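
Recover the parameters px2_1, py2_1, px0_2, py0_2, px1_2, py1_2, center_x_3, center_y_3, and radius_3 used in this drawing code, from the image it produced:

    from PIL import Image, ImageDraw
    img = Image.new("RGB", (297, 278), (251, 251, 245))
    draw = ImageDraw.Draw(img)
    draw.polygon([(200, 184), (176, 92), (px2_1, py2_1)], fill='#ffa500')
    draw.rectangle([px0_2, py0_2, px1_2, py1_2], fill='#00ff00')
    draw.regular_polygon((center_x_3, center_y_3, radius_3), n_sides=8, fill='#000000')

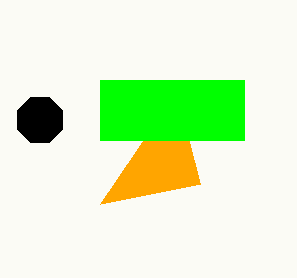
px2_1 = 100; py2_1 = 204; px0_2 = 100; py0_2 = 80; px1_2 = 244; py1_2 = 140; center_x_3 = 40; center_y_3 = 120; radius_3 = 24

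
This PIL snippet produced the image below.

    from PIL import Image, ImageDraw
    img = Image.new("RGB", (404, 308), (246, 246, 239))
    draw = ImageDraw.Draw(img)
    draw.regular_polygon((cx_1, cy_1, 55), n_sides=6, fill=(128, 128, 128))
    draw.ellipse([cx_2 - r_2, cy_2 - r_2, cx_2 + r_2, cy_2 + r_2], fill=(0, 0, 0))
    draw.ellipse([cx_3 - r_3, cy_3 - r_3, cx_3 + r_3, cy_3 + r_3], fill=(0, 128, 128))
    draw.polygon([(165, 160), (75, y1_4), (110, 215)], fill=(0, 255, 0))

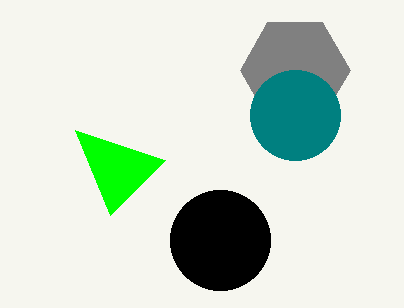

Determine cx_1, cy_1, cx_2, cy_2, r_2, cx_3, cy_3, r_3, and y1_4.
cx_1 = 295
cy_1 = 70
cx_2 = 220
cy_2 = 240
r_2 = 50
cx_3 = 295
cy_3 = 115
r_3 = 45
y1_4 = 130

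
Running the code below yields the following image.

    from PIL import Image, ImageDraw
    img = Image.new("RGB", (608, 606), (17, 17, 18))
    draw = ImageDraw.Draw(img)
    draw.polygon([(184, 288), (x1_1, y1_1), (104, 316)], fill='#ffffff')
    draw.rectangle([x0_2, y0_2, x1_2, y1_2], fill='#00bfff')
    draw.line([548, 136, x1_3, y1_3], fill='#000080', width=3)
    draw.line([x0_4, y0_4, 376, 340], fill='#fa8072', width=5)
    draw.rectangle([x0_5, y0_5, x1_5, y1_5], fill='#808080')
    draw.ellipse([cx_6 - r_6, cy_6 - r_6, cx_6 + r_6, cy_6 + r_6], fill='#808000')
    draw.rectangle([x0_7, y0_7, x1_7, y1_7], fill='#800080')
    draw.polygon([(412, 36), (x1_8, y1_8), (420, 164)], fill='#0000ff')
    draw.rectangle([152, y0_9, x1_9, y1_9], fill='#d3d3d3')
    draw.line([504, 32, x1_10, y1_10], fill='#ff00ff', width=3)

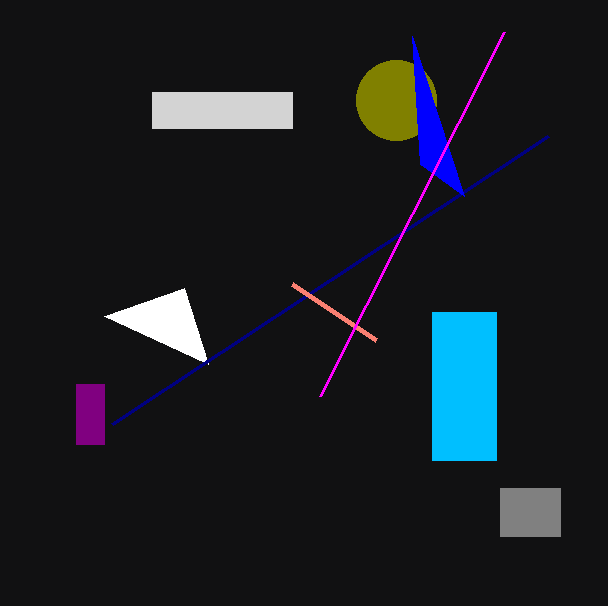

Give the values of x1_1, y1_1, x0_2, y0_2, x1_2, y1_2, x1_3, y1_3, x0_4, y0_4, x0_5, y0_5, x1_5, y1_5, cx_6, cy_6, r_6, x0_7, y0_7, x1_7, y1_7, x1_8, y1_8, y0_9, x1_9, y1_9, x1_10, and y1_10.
x1_1 = 208
y1_1 = 364
x0_2 = 432
y0_2 = 312
x1_2 = 496
y1_2 = 460
x1_3 = 112
y1_3 = 424
x0_4 = 292
y0_4 = 284
x0_5 = 500
y0_5 = 488
x1_5 = 560
y1_5 = 536
cx_6 = 396
cy_6 = 100
r_6 = 40
x0_7 = 76
y0_7 = 384
x1_7 = 104
y1_7 = 444
x1_8 = 464
y1_8 = 196
y0_9 = 92
x1_9 = 292
y1_9 = 128
x1_10 = 320
y1_10 = 396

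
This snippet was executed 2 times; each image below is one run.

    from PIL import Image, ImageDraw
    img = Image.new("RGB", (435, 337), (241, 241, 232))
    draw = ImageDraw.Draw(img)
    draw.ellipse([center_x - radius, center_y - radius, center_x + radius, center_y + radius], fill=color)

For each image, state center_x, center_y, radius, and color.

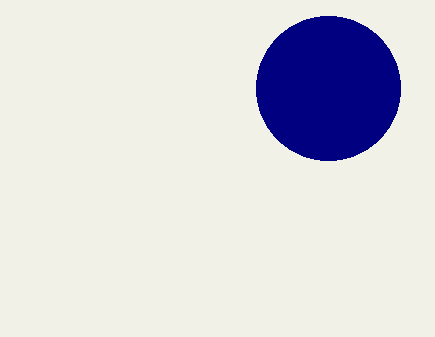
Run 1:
center_x = 328, center_y = 88, radius = 72, color = 'navy'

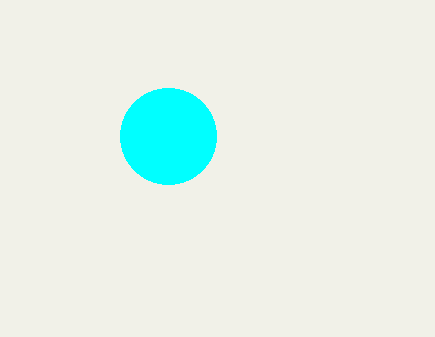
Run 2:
center_x = 168
center_y = 136
radius = 48
color = 'cyan'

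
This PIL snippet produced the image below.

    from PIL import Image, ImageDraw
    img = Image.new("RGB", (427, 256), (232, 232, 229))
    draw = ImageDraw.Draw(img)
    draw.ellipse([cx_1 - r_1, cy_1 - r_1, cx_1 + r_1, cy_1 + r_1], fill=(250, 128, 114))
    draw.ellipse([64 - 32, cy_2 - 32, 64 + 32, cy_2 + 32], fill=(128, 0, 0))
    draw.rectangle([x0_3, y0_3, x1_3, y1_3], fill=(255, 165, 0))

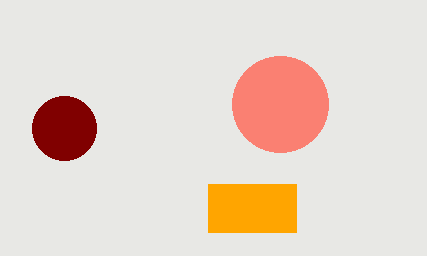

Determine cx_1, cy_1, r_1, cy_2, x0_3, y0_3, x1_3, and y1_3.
cx_1 = 280
cy_1 = 104
r_1 = 48
cy_2 = 128
x0_3 = 208
y0_3 = 184
x1_3 = 296
y1_3 = 232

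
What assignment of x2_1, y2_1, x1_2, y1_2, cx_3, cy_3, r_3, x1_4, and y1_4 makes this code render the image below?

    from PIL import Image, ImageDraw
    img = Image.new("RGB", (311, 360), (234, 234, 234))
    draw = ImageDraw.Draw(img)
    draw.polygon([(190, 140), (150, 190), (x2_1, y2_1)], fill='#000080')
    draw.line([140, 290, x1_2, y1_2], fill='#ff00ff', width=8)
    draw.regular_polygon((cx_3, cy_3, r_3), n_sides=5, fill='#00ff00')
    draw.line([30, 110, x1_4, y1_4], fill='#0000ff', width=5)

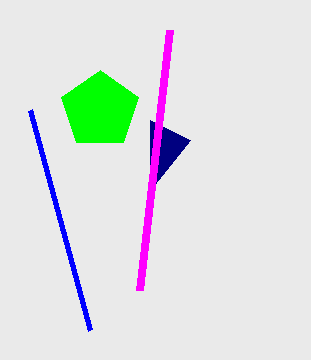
x2_1 = 150, y2_1 = 120, x1_2 = 170, y1_2 = 30, cx_3 = 100, cy_3 = 110, r_3 = 40, x1_4 = 90, y1_4 = 330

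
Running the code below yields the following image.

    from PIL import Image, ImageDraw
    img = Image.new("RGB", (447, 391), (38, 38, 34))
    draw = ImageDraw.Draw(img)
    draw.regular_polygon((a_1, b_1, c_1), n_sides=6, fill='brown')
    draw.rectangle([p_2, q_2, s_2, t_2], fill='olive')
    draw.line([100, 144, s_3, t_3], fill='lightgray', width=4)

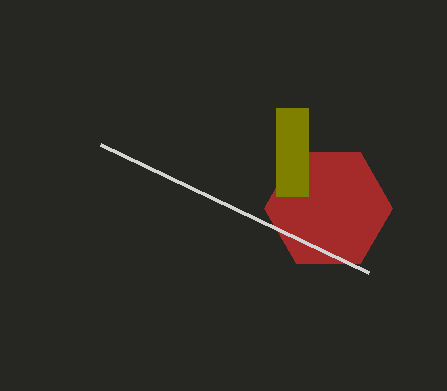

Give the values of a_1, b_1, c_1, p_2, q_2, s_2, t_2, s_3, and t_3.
a_1 = 328; b_1 = 208; c_1 = 64; p_2 = 276; q_2 = 108; s_2 = 308; t_2 = 196; s_3 = 368; t_3 = 272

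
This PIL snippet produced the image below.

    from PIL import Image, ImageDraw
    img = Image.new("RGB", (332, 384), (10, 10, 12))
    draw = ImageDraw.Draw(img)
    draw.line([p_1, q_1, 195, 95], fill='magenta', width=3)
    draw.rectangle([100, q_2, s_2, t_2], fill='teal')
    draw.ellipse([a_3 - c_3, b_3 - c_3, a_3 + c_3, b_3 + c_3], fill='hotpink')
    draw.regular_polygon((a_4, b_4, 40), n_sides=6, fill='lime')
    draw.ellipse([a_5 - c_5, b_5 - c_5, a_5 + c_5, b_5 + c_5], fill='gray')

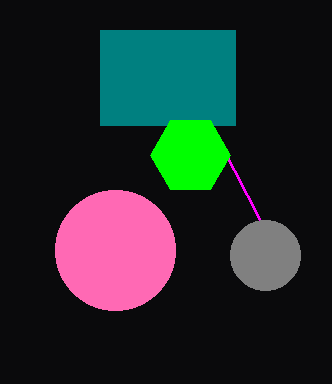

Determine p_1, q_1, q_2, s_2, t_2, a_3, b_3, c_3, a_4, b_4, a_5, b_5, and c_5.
p_1 = 260, q_1 = 220, q_2 = 30, s_2 = 235, t_2 = 125, a_3 = 115, b_3 = 250, c_3 = 60, a_4 = 190, b_4 = 155, a_5 = 265, b_5 = 255, c_5 = 35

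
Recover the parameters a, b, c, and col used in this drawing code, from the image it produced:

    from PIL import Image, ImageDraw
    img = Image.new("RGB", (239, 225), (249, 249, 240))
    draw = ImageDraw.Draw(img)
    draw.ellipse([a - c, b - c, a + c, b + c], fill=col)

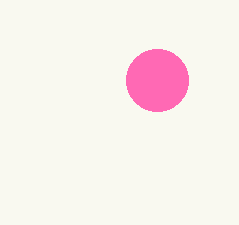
a = 157
b = 80
c = 31
col = 'hotpink'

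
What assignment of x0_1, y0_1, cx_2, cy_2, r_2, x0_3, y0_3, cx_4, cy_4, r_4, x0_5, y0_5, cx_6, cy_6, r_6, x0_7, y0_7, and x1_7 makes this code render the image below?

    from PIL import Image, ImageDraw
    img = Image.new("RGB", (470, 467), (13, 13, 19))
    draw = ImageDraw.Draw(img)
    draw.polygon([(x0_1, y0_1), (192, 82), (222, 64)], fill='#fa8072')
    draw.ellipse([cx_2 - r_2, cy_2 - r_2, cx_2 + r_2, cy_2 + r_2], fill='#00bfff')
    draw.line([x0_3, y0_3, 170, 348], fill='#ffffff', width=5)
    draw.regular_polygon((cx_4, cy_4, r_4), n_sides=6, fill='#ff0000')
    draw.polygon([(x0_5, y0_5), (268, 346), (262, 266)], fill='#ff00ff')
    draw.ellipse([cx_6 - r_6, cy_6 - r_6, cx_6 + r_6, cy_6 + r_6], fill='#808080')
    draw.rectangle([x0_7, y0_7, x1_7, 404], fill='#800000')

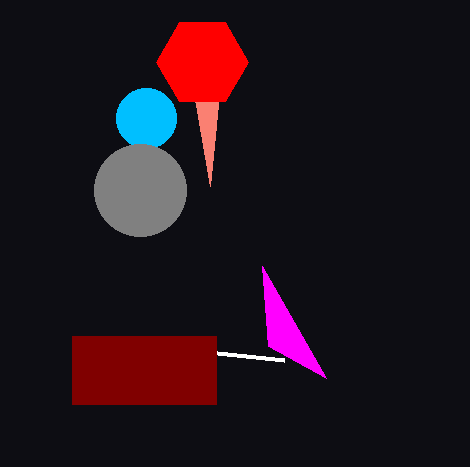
x0_1 = 210; y0_1 = 186; cx_2 = 146; cy_2 = 118; r_2 = 30; x0_3 = 284; y0_3 = 360; cx_4 = 202; cy_4 = 62; r_4 = 46; x0_5 = 326; y0_5 = 378; cx_6 = 140; cy_6 = 190; r_6 = 46; x0_7 = 72; y0_7 = 336; x1_7 = 216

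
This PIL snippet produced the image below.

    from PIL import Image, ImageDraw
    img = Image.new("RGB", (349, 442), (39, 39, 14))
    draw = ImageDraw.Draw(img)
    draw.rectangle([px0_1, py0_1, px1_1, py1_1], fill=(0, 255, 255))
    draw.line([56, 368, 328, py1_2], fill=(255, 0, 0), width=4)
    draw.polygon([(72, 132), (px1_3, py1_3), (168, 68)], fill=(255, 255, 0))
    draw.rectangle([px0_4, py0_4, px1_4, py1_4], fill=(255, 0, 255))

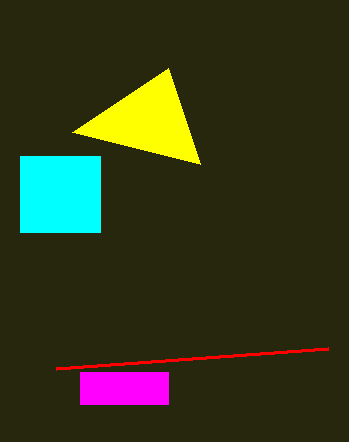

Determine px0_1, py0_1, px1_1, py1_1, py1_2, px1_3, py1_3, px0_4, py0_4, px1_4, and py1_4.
px0_1 = 20; py0_1 = 156; px1_1 = 100; py1_1 = 232; py1_2 = 348; px1_3 = 200; py1_3 = 164; px0_4 = 80; py0_4 = 372; px1_4 = 168; py1_4 = 404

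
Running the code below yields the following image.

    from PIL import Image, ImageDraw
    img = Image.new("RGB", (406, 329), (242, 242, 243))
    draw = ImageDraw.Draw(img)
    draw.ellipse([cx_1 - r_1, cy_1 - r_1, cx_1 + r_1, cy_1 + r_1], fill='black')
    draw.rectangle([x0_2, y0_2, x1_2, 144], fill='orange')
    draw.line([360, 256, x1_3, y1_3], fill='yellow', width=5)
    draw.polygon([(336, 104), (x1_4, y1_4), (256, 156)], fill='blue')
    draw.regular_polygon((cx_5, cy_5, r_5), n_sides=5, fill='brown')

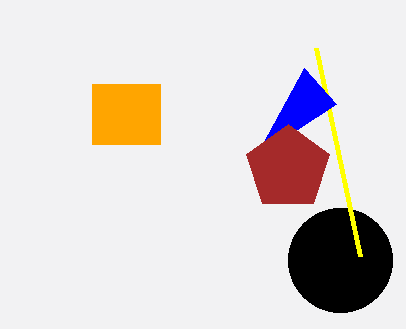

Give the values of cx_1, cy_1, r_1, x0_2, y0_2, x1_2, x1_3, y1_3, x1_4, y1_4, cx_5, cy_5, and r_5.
cx_1 = 340
cy_1 = 260
r_1 = 52
x0_2 = 92
y0_2 = 84
x1_2 = 160
x1_3 = 316
y1_3 = 48
x1_4 = 304
y1_4 = 68
cx_5 = 288
cy_5 = 168
r_5 = 44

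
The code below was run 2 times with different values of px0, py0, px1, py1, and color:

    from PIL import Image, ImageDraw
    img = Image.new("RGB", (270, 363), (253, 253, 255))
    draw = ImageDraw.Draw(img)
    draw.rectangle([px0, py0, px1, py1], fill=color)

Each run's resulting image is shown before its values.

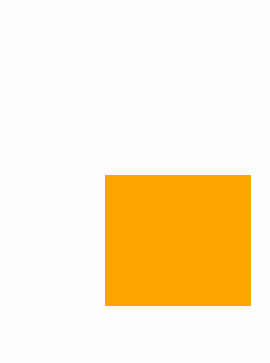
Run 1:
px0 = 105
py0 = 175
px1 = 250
py1 = 305
color = 'orange'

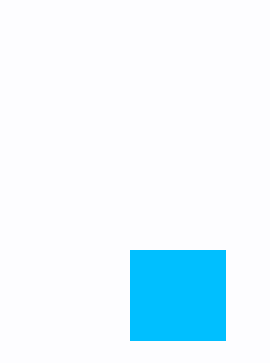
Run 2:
px0 = 130
py0 = 250
px1 = 225
py1 = 340
color = 'deepskyblue'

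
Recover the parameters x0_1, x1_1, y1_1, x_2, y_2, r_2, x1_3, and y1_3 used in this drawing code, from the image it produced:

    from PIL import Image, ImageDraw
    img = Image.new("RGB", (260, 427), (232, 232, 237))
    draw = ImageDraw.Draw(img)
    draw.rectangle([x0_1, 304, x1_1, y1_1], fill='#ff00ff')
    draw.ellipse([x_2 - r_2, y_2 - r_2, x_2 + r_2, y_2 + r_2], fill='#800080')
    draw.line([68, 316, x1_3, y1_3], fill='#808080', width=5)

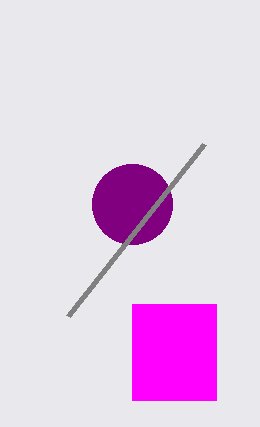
x0_1 = 132; x1_1 = 216; y1_1 = 400; x_2 = 132; y_2 = 204; r_2 = 40; x1_3 = 204; y1_3 = 144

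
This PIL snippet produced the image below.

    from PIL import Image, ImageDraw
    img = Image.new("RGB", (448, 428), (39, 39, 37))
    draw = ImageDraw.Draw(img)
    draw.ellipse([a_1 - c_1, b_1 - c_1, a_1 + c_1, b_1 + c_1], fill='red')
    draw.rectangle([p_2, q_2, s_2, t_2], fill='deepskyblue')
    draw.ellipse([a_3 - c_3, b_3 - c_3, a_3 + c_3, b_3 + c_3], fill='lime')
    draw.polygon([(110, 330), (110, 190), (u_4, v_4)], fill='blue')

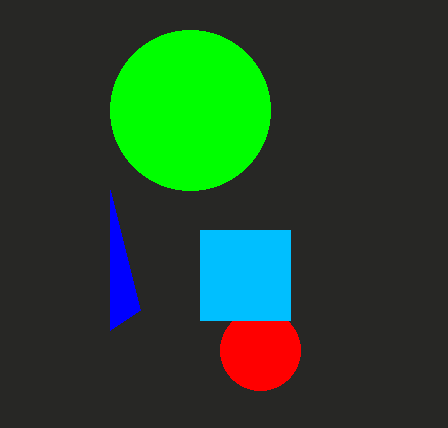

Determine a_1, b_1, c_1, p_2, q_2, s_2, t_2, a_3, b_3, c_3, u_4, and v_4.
a_1 = 260, b_1 = 350, c_1 = 40, p_2 = 200, q_2 = 230, s_2 = 290, t_2 = 320, a_3 = 190, b_3 = 110, c_3 = 80, u_4 = 140, v_4 = 310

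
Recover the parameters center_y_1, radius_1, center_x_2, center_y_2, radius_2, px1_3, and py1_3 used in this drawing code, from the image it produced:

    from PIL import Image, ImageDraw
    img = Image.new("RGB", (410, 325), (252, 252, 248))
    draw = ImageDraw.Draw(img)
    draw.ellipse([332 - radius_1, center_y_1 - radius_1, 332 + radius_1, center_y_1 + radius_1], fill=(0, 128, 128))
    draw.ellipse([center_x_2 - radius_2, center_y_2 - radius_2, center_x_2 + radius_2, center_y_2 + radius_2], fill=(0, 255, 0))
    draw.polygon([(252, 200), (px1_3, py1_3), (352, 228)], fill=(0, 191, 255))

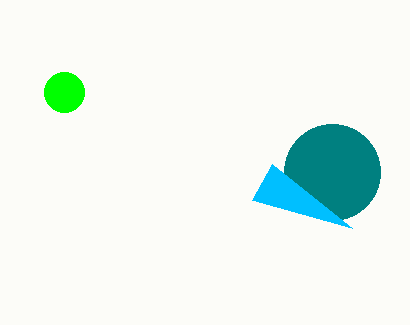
center_y_1 = 172; radius_1 = 48; center_x_2 = 64; center_y_2 = 92; radius_2 = 20; px1_3 = 272; py1_3 = 164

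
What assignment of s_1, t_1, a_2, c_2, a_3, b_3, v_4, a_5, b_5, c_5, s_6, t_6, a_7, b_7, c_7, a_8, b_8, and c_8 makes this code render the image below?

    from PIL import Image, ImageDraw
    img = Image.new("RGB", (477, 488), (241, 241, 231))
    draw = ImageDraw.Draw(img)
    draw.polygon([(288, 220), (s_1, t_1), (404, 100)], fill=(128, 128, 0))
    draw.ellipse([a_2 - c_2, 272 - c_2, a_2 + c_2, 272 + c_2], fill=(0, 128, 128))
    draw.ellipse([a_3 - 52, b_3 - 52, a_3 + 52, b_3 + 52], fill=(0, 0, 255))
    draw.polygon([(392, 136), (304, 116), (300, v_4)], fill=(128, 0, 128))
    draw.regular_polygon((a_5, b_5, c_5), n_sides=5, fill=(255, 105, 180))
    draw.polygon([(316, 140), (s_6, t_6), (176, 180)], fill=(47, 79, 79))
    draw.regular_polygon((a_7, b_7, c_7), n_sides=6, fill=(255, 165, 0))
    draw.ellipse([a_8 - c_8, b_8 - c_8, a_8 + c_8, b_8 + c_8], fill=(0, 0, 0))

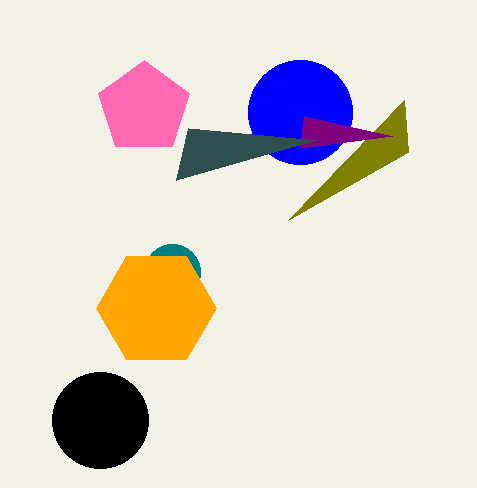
s_1 = 408; t_1 = 152; a_2 = 172; c_2 = 28; a_3 = 300; b_3 = 112; v_4 = 148; a_5 = 144; b_5 = 108; c_5 = 48; s_6 = 188; t_6 = 128; a_7 = 156; b_7 = 308; c_7 = 60; a_8 = 100; b_8 = 420; c_8 = 48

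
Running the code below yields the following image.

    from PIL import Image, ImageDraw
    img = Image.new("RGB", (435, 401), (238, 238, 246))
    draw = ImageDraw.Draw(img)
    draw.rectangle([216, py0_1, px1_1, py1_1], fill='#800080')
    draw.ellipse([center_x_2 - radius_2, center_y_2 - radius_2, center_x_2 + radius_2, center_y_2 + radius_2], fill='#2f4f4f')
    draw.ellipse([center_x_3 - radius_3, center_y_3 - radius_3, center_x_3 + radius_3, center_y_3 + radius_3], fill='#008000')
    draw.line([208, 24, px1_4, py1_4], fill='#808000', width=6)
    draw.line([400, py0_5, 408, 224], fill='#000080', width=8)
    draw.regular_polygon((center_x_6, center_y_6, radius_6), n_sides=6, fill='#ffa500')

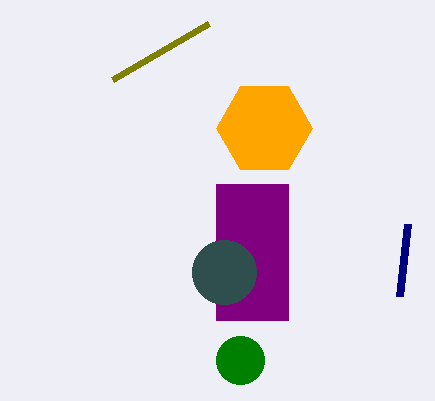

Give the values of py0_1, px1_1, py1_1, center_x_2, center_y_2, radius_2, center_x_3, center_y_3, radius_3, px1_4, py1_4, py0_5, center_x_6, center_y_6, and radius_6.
py0_1 = 184, px1_1 = 288, py1_1 = 320, center_x_2 = 224, center_y_2 = 272, radius_2 = 32, center_x_3 = 240, center_y_3 = 360, radius_3 = 24, px1_4 = 112, py1_4 = 80, py0_5 = 296, center_x_6 = 264, center_y_6 = 128, radius_6 = 48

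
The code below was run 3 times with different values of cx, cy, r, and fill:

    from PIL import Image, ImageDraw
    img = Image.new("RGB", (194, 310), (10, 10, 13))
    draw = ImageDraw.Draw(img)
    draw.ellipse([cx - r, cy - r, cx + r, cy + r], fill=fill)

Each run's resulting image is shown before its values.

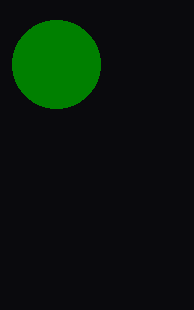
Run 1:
cx = 56
cy = 64
r = 44
fill = 'green'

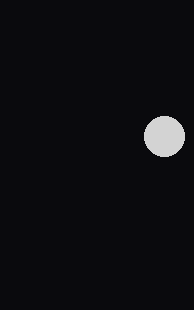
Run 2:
cx = 164, cy = 136, r = 20, fill = 'lightgray'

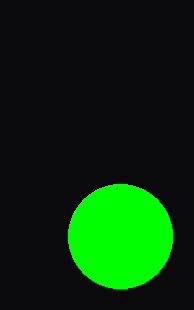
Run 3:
cx = 120; cy = 236; r = 52; fill = 'lime'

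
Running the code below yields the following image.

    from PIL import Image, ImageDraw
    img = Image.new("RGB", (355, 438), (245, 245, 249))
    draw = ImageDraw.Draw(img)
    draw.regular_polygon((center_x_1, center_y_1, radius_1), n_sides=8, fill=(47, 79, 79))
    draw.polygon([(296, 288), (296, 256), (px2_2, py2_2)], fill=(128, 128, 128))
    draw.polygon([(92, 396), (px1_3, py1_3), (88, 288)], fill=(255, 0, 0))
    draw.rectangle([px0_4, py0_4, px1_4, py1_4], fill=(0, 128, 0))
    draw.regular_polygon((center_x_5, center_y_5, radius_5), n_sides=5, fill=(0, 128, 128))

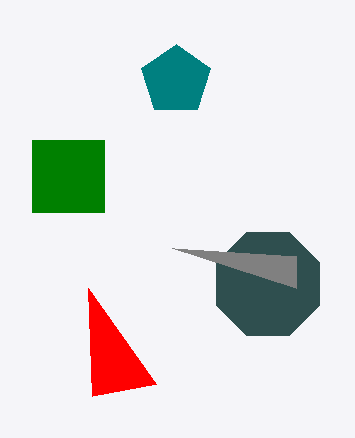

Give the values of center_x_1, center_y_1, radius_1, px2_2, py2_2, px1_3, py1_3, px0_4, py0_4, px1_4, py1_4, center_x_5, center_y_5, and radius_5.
center_x_1 = 268, center_y_1 = 284, radius_1 = 56, px2_2 = 172, py2_2 = 248, px1_3 = 156, py1_3 = 384, px0_4 = 32, py0_4 = 140, px1_4 = 104, py1_4 = 212, center_x_5 = 176, center_y_5 = 80, radius_5 = 36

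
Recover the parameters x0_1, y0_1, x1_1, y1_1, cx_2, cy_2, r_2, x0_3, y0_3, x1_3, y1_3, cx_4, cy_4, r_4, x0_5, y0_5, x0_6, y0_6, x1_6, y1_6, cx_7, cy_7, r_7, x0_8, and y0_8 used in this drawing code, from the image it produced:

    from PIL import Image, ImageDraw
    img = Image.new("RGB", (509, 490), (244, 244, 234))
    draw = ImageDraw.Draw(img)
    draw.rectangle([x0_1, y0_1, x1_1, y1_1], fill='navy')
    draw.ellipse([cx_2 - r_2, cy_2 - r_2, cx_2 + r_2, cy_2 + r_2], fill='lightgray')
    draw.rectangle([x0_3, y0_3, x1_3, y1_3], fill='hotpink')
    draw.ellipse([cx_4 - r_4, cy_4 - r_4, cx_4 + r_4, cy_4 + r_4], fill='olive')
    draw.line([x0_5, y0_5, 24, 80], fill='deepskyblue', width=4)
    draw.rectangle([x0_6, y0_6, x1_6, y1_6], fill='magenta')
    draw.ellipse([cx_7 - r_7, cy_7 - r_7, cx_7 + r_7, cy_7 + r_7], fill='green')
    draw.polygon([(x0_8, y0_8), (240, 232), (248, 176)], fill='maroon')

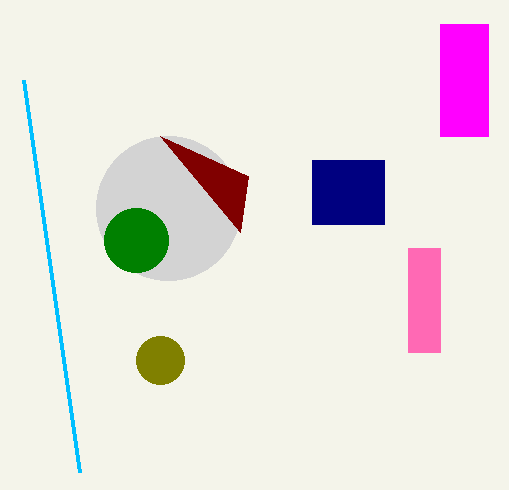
x0_1 = 312
y0_1 = 160
x1_1 = 384
y1_1 = 224
cx_2 = 168
cy_2 = 208
r_2 = 72
x0_3 = 408
y0_3 = 248
x1_3 = 440
y1_3 = 352
cx_4 = 160
cy_4 = 360
r_4 = 24
x0_5 = 80
y0_5 = 472
x0_6 = 440
y0_6 = 24
x1_6 = 488
y1_6 = 136
cx_7 = 136
cy_7 = 240
r_7 = 32
x0_8 = 160
y0_8 = 136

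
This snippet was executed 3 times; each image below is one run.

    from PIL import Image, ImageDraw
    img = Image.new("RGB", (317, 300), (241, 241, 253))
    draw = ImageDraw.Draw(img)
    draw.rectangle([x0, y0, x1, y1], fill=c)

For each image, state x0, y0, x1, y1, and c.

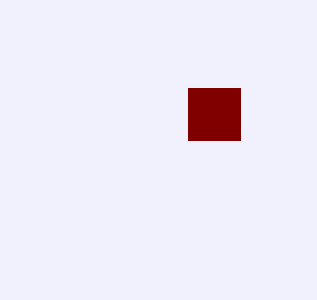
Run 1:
x0 = 188, y0 = 88, x1 = 240, y1 = 140, c = 'maroon'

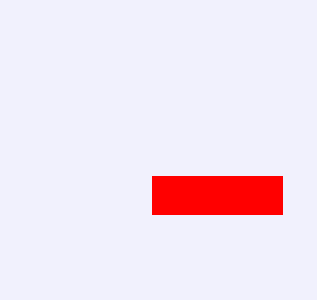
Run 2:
x0 = 152
y0 = 176
x1 = 282
y1 = 214
c = 'red'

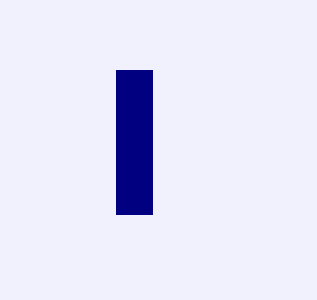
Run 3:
x0 = 116; y0 = 70; x1 = 152; y1 = 214; c = 'navy'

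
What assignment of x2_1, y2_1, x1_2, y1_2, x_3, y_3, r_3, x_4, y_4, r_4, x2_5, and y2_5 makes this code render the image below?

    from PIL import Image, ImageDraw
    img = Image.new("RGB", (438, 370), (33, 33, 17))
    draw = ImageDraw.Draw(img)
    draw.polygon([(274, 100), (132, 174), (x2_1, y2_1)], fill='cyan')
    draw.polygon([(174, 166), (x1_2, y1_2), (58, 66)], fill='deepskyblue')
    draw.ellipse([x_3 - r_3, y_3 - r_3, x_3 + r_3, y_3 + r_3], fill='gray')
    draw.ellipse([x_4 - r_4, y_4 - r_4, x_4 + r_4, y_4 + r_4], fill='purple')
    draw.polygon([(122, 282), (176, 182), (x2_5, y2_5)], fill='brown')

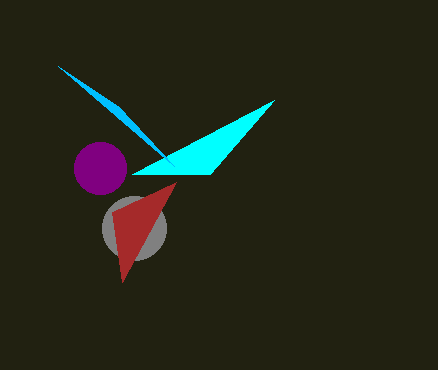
x2_1 = 210, y2_1 = 174, x1_2 = 118, y1_2 = 106, x_3 = 134, y_3 = 228, r_3 = 32, x_4 = 100, y_4 = 168, r_4 = 26, x2_5 = 112, y2_5 = 212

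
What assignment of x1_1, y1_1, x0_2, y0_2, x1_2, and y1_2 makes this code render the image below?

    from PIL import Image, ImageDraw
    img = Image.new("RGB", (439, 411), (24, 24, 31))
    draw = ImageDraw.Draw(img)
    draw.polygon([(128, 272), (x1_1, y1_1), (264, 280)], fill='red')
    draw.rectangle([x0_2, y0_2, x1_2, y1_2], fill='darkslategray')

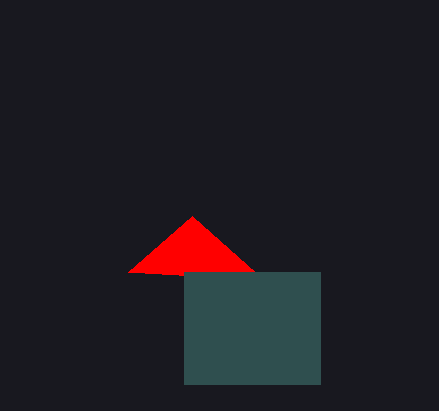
x1_1 = 192; y1_1 = 216; x0_2 = 184; y0_2 = 272; x1_2 = 320; y1_2 = 384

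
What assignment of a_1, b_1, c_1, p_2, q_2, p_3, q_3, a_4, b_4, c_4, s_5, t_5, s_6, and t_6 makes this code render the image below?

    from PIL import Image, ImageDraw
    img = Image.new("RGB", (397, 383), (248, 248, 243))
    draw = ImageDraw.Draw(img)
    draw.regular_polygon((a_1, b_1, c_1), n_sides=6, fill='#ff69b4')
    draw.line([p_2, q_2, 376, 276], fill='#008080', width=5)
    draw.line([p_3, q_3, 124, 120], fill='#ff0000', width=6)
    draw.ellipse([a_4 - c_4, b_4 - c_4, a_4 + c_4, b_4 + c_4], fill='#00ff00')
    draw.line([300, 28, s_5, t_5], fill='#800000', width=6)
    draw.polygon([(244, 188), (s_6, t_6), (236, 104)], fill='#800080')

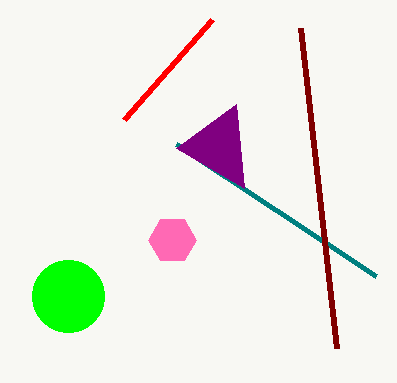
a_1 = 172
b_1 = 240
c_1 = 24
p_2 = 176
q_2 = 144
p_3 = 212
q_3 = 20
a_4 = 68
b_4 = 296
c_4 = 36
s_5 = 336
t_5 = 348
s_6 = 176
t_6 = 148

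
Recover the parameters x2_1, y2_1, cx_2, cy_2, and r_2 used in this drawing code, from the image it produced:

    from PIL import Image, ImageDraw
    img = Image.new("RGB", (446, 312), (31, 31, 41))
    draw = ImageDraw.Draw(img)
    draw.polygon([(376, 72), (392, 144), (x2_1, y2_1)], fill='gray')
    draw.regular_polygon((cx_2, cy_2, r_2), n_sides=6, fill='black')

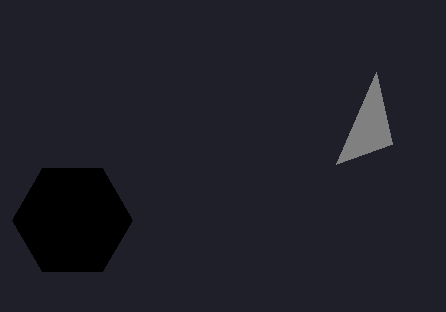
x2_1 = 336; y2_1 = 164; cx_2 = 72; cy_2 = 220; r_2 = 60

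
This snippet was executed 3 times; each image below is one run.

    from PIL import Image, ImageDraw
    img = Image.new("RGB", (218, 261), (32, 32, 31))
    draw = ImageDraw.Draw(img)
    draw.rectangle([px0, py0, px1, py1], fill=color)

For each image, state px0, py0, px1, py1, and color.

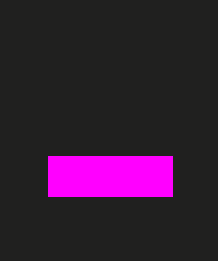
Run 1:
px0 = 48
py0 = 156
px1 = 172
py1 = 196
color = 'magenta'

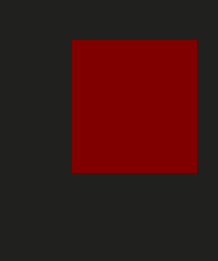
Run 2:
px0 = 72
py0 = 40
px1 = 196
py1 = 172
color = 'maroon'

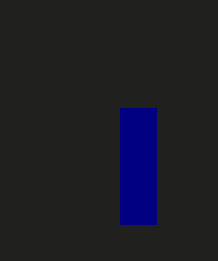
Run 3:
px0 = 120
py0 = 108
px1 = 156
py1 = 224
color = 'navy'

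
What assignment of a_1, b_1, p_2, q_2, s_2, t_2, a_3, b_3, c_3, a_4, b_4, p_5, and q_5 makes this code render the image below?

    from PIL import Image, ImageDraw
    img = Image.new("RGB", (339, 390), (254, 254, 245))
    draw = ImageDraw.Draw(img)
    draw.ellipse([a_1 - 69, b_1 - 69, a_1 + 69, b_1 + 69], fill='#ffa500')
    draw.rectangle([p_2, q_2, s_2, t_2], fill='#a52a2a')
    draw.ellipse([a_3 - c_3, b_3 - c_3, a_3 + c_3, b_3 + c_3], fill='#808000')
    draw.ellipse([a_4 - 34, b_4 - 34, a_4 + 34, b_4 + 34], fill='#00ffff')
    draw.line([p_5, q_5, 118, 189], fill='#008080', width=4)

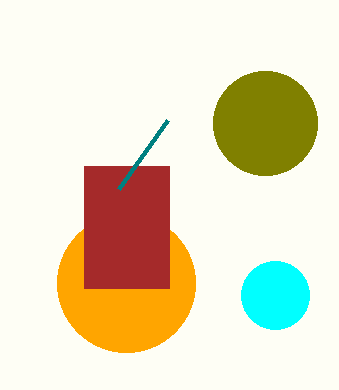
a_1 = 126
b_1 = 283
p_2 = 84
q_2 = 166
s_2 = 169
t_2 = 288
a_3 = 265
b_3 = 123
c_3 = 52
a_4 = 275
b_4 = 295
p_5 = 167
q_5 = 120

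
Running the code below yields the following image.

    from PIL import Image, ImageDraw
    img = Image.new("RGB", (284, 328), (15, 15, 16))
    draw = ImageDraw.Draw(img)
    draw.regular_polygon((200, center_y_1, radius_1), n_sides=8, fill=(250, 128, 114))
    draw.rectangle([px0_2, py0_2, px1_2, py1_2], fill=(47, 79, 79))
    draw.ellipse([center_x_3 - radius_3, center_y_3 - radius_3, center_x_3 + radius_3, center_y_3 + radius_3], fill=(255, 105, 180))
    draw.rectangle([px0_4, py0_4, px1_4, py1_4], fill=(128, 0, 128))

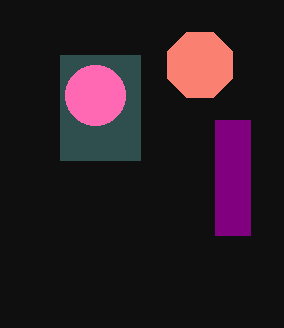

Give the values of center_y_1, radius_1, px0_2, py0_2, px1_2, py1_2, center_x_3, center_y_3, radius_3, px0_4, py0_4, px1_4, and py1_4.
center_y_1 = 65; radius_1 = 35; px0_2 = 60; py0_2 = 55; px1_2 = 140; py1_2 = 160; center_x_3 = 95; center_y_3 = 95; radius_3 = 30; px0_4 = 215; py0_4 = 120; px1_4 = 250; py1_4 = 235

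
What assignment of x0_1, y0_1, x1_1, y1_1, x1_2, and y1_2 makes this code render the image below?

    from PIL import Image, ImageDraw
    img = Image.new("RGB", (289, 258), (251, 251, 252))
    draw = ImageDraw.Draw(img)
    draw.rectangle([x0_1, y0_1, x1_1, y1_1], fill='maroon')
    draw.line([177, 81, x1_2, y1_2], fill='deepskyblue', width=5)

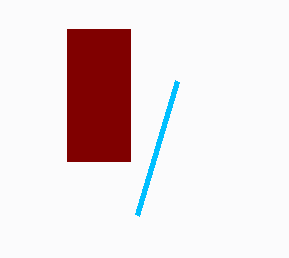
x0_1 = 67, y0_1 = 29, x1_1 = 130, y1_1 = 161, x1_2 = 137, y1_2 = 215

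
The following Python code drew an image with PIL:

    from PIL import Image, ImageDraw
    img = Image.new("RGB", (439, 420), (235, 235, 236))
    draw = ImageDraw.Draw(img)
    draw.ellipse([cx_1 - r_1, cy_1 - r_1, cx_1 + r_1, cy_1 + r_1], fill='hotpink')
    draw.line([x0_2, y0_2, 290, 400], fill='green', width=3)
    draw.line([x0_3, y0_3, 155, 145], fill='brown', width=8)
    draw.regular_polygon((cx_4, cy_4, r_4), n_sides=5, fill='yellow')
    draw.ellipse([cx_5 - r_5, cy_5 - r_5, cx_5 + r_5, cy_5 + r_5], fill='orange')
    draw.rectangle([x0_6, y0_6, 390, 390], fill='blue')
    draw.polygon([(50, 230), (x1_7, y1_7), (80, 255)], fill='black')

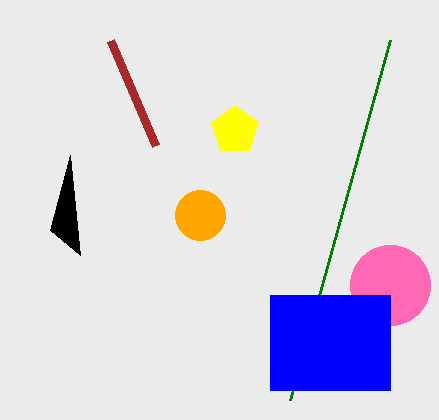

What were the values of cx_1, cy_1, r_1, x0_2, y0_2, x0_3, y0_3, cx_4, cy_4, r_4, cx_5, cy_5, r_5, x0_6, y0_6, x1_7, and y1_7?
cx_1 = 390; cy_1 = 285; r_1 = 40; x0_2 = 390; y0_2 = 40; x0_3 = 110; y0_3 = 40; cx_4 = 235; cy_4 = 130; r_4 = 25; cx_5 = 200; cy_5 = 215; r_5 = 25; x0_6 = 270; y0_6 = 295; x1_7 = 70; y1_7 = 155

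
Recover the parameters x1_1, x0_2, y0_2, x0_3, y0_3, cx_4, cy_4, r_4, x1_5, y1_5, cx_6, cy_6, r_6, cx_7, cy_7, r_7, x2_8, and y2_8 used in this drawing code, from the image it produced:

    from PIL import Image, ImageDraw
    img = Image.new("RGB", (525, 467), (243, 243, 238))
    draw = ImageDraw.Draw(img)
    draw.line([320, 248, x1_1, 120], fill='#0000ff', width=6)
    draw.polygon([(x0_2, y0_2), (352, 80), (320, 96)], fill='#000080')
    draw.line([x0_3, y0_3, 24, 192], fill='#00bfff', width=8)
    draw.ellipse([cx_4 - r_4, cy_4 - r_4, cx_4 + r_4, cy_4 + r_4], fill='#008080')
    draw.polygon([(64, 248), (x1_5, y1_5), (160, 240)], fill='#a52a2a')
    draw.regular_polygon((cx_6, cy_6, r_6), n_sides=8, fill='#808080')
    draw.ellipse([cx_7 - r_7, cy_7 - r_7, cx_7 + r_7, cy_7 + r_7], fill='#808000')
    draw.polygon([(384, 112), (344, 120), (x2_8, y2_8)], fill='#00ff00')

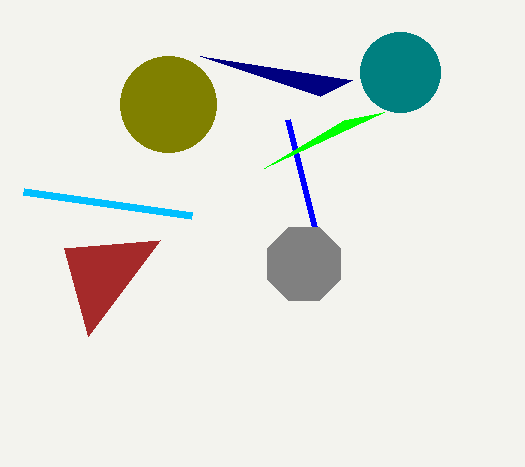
x1_1 = 288
x0_2 = 200
y0_2 = 56
x0_3 = 192
y0_3 = 216
cx_4 = 400
cy_4 = 72
r_4 = 40
x1_5 = 88
y1_5 = 336
cx_6 = 304
cy_6 = 264
r_6 = 40
cx_7 = 168
cy_7 = 104
r_7 = 48
x2_8 = 264
y2_8 = 168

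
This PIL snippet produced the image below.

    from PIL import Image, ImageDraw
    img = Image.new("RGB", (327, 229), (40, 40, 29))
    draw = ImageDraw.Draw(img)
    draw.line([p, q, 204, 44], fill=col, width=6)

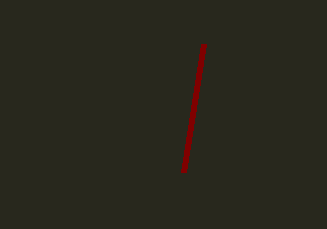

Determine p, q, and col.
p = 184; q = 172; col = 'maroon'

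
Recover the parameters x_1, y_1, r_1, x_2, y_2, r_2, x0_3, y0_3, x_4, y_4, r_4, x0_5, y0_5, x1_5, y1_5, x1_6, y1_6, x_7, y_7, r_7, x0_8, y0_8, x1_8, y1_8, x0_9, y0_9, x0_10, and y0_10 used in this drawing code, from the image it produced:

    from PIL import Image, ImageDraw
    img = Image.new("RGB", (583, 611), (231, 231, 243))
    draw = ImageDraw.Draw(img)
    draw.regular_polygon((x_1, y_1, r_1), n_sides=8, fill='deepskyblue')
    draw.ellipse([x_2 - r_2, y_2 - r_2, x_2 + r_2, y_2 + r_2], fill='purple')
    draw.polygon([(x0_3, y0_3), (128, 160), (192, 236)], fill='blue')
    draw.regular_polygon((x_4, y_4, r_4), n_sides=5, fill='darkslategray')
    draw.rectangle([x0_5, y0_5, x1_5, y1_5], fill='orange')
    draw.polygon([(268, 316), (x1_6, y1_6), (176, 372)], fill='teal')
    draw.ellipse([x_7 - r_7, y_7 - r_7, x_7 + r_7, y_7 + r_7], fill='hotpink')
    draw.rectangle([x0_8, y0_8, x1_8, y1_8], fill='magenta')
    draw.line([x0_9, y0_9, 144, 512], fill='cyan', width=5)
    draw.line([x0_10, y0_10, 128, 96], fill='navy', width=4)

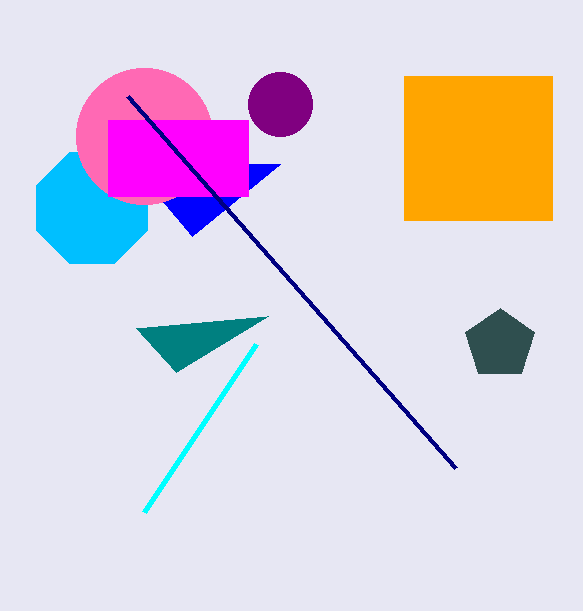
x_1 = 92; y_1 = 208; r_1 = 60; x_2 = 280; y_2 = 104; r_2 = 32; x0_3 = 280; y0_3 = 164; x_4 = 500; y_4 = 344; r_4 = 36; x0_5 = 404; y0_5 = 76; x1_5 = 552; y1_5 = 220; x1_6 = 136; y1_6 = 328; x_7 = 144; y_7 = 136; r_7 = 68; x0_8 = 108; y0_8 = 120; x1_8 = 248; y1_8 = 196; x0_9 = 256; y0_9 = 344; x0_10 = 456; y0_10 = 468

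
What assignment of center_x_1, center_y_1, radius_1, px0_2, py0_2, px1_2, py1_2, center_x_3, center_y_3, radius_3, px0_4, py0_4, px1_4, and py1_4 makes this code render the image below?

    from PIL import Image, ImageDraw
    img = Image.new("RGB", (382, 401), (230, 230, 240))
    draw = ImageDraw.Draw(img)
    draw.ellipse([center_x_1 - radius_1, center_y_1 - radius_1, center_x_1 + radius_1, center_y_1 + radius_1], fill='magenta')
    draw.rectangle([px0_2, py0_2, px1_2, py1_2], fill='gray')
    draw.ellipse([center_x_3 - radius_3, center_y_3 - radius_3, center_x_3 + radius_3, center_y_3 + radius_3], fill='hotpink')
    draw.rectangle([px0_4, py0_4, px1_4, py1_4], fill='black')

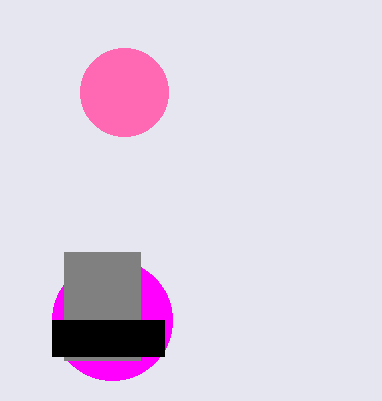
center_x_1 = 112
center_y_1 = 320
radius_1 = 60
px0_2 = 64
py0_2 = 252
px1_2 = 140
py1_2 = 360
center_x_3 = 124
center_y_3 = 92
radius_3 = 44
px0_4 = 52
py0_4 = 320
px1_4 = 164
py1_4 = 356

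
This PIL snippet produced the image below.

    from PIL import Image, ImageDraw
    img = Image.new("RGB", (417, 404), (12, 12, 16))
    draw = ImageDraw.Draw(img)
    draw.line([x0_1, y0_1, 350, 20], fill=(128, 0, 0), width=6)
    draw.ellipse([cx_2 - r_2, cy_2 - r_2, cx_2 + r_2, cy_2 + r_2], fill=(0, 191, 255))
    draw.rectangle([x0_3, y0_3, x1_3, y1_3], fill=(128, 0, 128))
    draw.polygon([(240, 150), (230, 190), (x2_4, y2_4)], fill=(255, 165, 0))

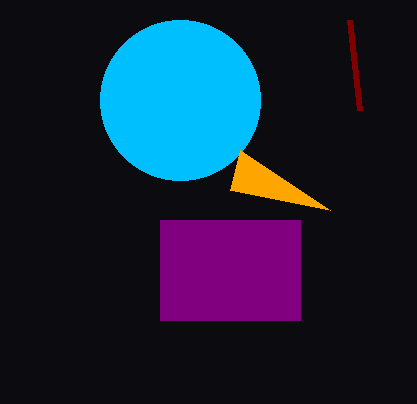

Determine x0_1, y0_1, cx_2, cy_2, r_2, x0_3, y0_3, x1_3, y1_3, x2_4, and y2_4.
x0_1 = 360, y0_1 = 110, cx_2 = 180, cy_2 = 100, r_2 = 80, x0_3 = 160, y0_3 = 220, x1_3 = 300, y1_3 = 320, x2_4 = 330, y2_4 = 210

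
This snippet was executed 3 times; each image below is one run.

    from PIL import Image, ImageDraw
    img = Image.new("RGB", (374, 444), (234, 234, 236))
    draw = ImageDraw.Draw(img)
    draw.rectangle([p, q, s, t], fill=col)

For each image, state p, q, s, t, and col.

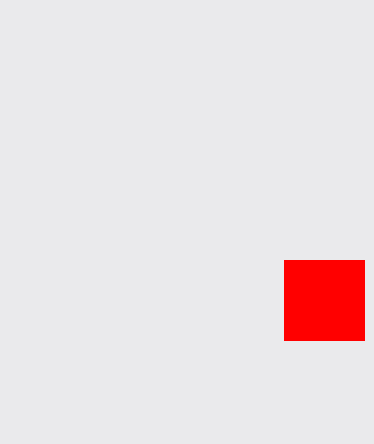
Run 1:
p = 284, q = 260, s = 364, t = 340, col = 'red'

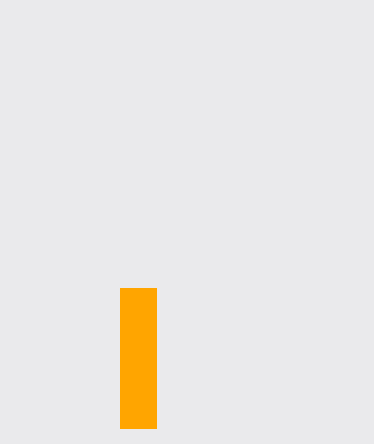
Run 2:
p = 120; q = 288; s = 156; t = 428; col = 'orange'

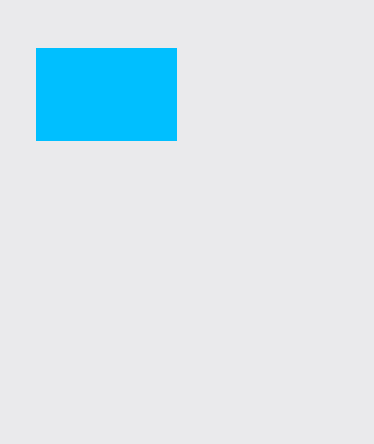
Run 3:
p = 36; q = 48; s = 176; t = 140; col = 'deepskyblue'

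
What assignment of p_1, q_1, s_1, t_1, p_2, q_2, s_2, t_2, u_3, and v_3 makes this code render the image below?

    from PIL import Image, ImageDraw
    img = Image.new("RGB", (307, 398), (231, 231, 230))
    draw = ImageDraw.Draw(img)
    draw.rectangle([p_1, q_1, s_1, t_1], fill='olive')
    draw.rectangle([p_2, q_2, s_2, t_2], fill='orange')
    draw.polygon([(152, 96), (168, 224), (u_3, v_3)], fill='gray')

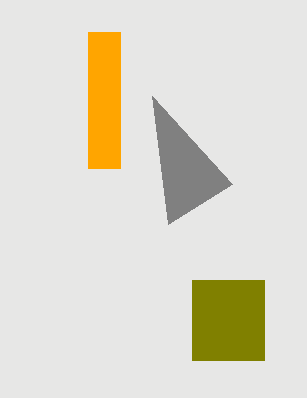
p_1 = 192; q_1 = 280; s_1 = 264; t_1 = 360; p_2 = 88; q_2 = 32; s_2 = 120; t_2 = 168; u_3 = 232; v_3 = 184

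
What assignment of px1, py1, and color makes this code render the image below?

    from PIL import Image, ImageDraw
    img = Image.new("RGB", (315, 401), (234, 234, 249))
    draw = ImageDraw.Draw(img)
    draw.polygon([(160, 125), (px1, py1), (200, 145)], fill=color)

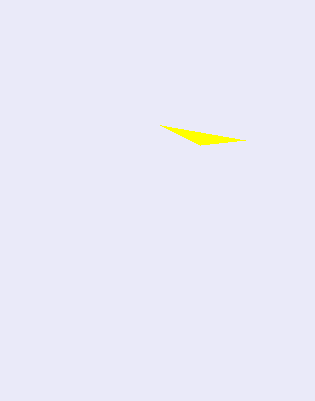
px1 = 245
py1 = 140
color = 'yellow'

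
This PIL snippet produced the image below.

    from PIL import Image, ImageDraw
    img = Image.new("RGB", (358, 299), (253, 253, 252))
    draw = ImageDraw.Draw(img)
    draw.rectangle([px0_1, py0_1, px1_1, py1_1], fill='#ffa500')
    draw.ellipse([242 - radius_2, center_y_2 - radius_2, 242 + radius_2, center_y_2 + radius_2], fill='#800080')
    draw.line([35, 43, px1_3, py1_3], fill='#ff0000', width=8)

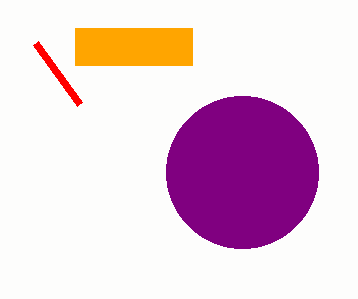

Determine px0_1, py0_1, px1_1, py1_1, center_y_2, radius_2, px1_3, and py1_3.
px0_1 = 75
py0_1 = 28
px1_1 = 192
py1_1 = 65
center_y_2 = 172
radius_2 = 76
px1_3 = 79
py1_3 = 104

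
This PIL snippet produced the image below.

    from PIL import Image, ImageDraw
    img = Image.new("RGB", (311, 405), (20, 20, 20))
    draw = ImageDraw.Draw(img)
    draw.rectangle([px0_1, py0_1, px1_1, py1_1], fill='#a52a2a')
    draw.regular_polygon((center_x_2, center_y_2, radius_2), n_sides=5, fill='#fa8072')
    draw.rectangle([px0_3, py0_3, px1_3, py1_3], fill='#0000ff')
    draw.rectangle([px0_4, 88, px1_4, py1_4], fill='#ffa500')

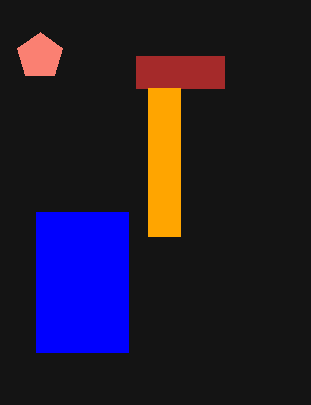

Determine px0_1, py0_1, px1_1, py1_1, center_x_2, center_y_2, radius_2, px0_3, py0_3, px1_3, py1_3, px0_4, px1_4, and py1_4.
px0_1 = 136, py0_1 = 56, px1_1 = 224, py1_1 = 88, center_x_2 = 40, center_y_2 = 56, radius_2 = 24, px0_3 = 36, py0_3 = 212, px1_3 = 128, py1_3 = 352, px0_4 = 148, px1_4 = 180, py1_4 = 236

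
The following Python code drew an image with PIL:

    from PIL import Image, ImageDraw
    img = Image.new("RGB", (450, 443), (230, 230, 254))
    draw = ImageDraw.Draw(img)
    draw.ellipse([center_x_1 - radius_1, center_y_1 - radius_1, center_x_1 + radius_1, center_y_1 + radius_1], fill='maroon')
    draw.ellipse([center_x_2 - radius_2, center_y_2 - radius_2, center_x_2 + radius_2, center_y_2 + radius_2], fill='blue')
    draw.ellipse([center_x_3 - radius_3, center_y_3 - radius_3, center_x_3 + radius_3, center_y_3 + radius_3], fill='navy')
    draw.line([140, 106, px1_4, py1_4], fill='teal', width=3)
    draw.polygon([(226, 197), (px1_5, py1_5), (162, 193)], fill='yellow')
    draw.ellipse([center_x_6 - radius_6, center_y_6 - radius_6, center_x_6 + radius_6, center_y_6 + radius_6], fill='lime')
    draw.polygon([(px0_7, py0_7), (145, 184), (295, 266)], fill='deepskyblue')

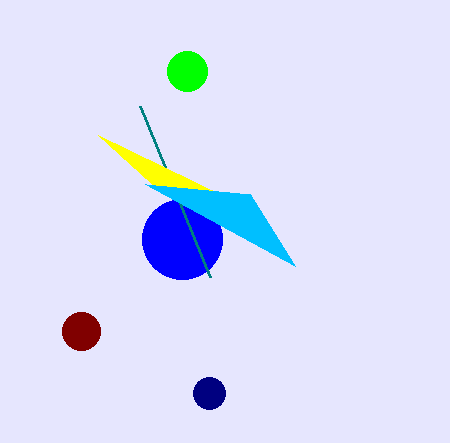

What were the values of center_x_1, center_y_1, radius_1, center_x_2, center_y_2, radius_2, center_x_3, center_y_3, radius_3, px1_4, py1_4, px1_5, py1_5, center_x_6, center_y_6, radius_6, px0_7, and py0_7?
center_x_1 = 81; center_y_1 = 331; radius_1 = 19; center_x_2 = 182; center_y_2 = 239; radius_2 = 40; center_x_3 = 209; center_y_3 = 393; radius_3 = 16; px1_4 = 210; py1_4 = 277; px1_5 = 98; py1_5 = 135; center_x_6 = 187; center_y_6 = 71; radius_6 = 20; px0_7 = 250; py0_7 = 194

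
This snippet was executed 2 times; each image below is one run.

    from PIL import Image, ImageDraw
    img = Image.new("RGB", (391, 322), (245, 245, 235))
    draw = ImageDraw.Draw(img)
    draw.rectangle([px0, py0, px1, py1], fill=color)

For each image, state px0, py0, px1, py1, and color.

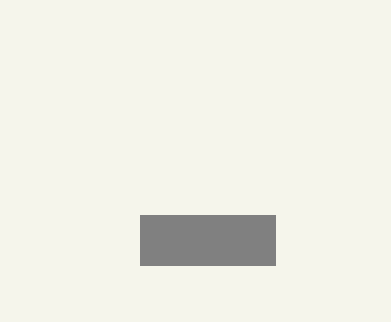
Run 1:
px0 = 140, py0 = 215, px1 = 275, py1 = 265, color = 'gray'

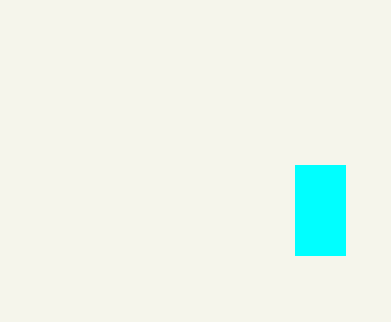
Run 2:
px0 = 295, py0 = 165, px1 = 345, py1 = 255, color = 'cyan'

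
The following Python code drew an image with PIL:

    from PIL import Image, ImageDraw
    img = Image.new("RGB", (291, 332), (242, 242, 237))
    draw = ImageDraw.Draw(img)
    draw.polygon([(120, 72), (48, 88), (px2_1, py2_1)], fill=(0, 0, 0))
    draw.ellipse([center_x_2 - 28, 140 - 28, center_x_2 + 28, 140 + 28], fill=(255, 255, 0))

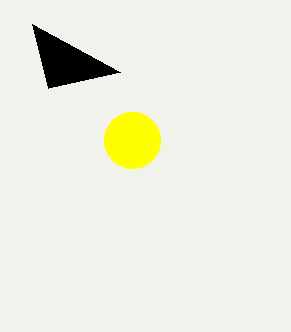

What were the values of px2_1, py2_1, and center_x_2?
px2_1 = 32
py2_1 = 24
center_x_2 = 132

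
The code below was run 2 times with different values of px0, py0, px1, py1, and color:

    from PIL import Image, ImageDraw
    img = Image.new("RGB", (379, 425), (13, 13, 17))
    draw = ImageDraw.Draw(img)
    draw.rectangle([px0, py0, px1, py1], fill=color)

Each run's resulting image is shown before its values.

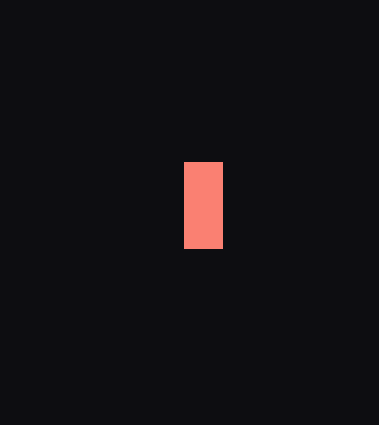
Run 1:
px0 = 184; py0 = 162; px1 = 222; py1 = 248; color = 'salmon'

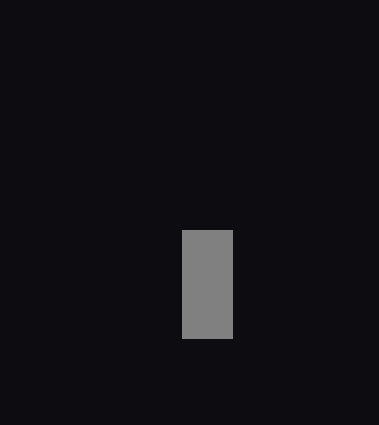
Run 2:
px0 = 182; py0 = 230; px1 = 232; py1 = 338; color = 'gray'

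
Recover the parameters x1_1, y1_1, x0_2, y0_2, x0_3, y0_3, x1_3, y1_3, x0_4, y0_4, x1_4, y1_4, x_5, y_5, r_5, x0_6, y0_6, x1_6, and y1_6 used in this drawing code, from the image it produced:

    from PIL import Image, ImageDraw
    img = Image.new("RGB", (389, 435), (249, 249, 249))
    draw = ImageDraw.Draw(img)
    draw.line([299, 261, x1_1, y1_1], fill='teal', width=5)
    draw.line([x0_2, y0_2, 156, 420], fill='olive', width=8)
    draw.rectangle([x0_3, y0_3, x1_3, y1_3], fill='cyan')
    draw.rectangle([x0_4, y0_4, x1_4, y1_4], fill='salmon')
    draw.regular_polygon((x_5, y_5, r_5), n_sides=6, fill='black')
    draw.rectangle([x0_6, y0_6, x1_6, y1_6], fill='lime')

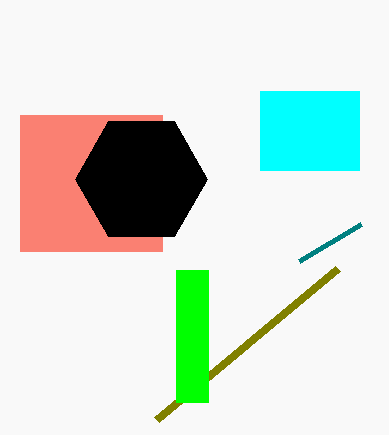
x1_1 = 361, y1_1 = 224, x0_2 = 337, y0_2 = 269, x0_3 = 260, y0_3 = 91, x1_3 = 359, y1_3 = 170, x0_4 = 20, y0_4 = 115, x1_4 = 162, y1_4 = 251, x_5 = 141, y_5 = 179, r_5 = 66, x0_6 = 176, y0_6 = 270, x1_6 = 208, y1_6 = 402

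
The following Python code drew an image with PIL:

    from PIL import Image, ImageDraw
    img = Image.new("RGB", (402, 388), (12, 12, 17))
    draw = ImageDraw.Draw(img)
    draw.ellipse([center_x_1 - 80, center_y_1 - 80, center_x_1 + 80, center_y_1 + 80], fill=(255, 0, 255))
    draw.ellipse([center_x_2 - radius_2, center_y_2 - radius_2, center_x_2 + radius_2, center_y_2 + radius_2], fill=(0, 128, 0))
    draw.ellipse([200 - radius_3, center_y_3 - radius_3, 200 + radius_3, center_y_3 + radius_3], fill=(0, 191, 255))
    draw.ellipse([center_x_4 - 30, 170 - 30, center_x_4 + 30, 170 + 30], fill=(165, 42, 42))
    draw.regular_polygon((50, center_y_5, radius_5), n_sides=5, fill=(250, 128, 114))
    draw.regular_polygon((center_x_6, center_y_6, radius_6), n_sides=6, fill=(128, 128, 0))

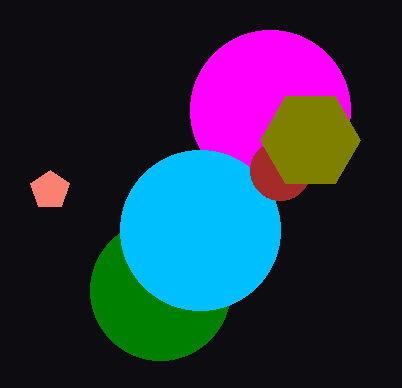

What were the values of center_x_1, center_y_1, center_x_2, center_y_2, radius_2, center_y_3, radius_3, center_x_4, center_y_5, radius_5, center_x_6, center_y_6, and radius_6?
center_x_1 = 270; center_y_1 = 110; center_x_2 = 160; center_y_2 = 290; radius_2 = 70; center_y_3 = 230; radius_3 = 80; center_x_4 = 280; center_y_5 = 190; radius_5 = 20; center_x_6 = 310; center_y_6 = 140; radius_6 = 50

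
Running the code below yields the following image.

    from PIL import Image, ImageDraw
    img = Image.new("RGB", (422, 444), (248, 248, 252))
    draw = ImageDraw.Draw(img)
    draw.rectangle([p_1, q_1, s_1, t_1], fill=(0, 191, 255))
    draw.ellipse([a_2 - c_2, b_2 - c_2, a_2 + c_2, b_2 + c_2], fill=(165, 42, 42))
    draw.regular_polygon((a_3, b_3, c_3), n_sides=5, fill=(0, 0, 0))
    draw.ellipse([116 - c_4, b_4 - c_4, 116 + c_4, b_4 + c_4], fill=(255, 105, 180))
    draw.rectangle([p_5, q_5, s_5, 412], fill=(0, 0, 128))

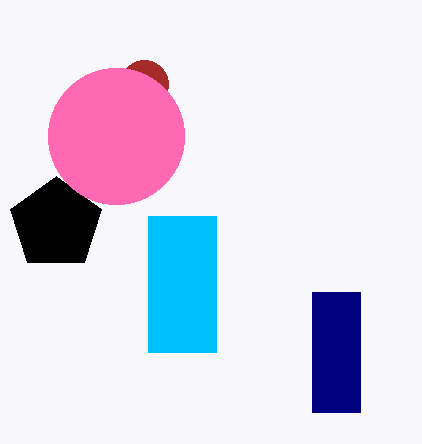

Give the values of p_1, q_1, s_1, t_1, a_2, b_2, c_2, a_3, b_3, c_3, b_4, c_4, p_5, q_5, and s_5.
p_1 = 148, q_1 = 216, s_1 = 216, t_1 = 352, a_2 = 144, b_2 = 84, c_2 = 24, a_3 = 56, b_3 = 224, c_3 = 48, b_4 = 136, c_4 = 68, p_5 = 312, q_5 = 292, s_5 = 360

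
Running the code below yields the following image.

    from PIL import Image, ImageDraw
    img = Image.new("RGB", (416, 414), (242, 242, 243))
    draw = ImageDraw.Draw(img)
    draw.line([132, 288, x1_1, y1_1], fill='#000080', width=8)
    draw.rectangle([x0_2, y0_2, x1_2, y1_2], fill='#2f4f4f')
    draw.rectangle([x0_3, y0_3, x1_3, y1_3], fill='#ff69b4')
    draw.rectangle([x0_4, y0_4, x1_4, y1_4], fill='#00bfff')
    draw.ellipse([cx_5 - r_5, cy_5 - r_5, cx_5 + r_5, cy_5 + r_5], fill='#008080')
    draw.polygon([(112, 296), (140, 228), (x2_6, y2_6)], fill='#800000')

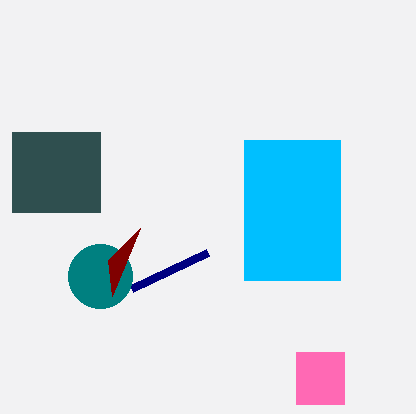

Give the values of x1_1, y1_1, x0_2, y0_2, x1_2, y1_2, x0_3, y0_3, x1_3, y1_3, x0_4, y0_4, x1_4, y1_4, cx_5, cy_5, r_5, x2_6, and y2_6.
x1_1 = 208, y1_1 = 252, x0_2 = 12, y0_2 = 132, x1_2 = 100, y1_2 = 212, x0_3 = 296, y0_3 = 352, x1_3 = 344, y1_3 = 404, x0_4 = 244, y0_4 = 140, x1_4 = 340, y1_4 = 280, cx_5 = 100, cy_5 = 276, r_5 = 32, x2_6 = 108, y2_6 = 260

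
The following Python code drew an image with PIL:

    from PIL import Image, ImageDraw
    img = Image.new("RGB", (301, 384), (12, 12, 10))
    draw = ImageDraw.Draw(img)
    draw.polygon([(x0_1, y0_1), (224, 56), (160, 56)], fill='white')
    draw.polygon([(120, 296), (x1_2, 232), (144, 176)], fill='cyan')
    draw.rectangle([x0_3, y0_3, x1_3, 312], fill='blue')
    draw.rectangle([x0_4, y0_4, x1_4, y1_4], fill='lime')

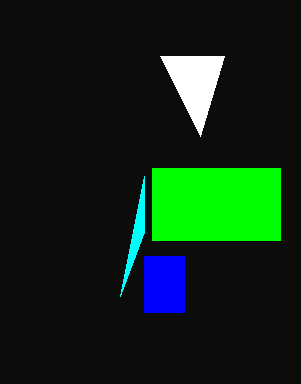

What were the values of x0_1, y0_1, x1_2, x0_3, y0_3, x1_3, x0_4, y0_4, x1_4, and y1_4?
x0_1 = 200, y0_1 = 136, x1_2 = 144, x0_3 = 144, y0_3 = 256, x1_3 = 184, x0_4 = 152, y0_4 = 168, x1_4 = 280, y1_4 = 240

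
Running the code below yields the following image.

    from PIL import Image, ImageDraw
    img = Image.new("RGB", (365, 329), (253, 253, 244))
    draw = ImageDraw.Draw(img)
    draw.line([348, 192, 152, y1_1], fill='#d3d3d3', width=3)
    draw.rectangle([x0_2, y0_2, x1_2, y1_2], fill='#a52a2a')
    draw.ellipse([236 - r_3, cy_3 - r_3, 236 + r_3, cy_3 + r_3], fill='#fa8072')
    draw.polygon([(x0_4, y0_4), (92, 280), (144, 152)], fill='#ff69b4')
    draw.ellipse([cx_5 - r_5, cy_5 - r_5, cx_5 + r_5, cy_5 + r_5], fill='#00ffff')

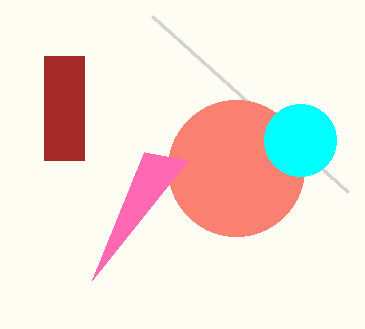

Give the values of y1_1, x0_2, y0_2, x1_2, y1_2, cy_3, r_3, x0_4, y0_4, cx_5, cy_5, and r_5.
y1_1 = 16, x0_2 = 44, y0_2 = 56, x1_2 = 84, y1_2 = 160, cy_3 = 168, r_3 = 68, x0_4 = 188, y0_4 = 160, cx_5 = 300, cy_5 = 140, r_5 = 36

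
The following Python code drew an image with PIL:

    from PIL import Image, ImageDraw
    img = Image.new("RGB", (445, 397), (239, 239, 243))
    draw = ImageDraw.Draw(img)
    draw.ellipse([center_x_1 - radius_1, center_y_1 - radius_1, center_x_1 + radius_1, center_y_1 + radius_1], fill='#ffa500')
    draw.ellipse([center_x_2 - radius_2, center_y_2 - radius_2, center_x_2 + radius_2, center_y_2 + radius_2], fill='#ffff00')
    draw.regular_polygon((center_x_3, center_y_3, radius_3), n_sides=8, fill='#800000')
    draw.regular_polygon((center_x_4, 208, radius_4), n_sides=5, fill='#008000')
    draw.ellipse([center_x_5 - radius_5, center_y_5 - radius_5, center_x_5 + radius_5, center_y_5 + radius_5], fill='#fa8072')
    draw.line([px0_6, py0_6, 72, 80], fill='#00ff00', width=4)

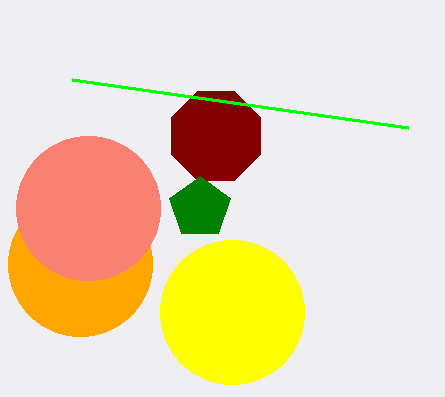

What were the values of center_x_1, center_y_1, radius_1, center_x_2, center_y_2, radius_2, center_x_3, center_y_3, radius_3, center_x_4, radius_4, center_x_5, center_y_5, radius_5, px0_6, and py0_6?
center_x_1 = 80; center_y_1 = 264; radius_1 = 72; center_x_2 = 232; center_y_2 = 312; radius_2 = 72; center_x_3 = 216; center_y_3 = 136; radius_3 = 48; center_x_4 = 200; radius_4 = 32; center_x_5 = 88; center_y_5 = 208; radius_5 = 72; px0_6 = 408; py0_6 = 128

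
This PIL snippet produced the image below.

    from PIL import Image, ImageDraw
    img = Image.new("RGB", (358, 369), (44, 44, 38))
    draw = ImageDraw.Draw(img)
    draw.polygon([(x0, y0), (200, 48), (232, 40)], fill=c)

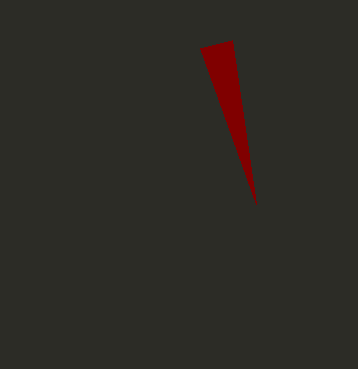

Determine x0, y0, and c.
x0 = 256; y0 = 204; c = 'maroon'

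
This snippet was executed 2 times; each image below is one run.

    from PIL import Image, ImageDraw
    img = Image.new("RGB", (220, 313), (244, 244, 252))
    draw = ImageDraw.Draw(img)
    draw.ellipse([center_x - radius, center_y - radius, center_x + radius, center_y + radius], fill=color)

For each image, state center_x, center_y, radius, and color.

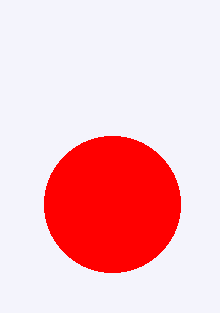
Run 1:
center_x = 112, center_y = 204, radius = 68, color = 'red'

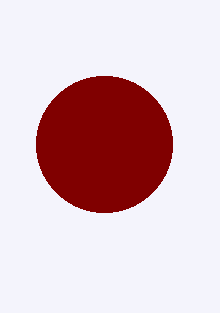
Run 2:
center_x = 104
center_y = 144
radius = 68
color = 'maroon'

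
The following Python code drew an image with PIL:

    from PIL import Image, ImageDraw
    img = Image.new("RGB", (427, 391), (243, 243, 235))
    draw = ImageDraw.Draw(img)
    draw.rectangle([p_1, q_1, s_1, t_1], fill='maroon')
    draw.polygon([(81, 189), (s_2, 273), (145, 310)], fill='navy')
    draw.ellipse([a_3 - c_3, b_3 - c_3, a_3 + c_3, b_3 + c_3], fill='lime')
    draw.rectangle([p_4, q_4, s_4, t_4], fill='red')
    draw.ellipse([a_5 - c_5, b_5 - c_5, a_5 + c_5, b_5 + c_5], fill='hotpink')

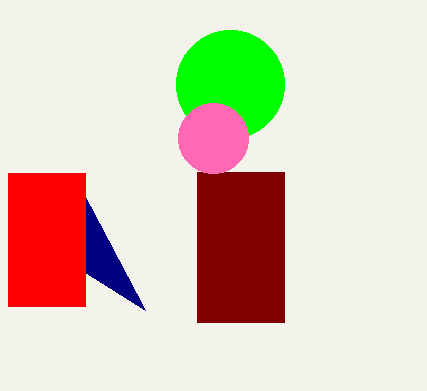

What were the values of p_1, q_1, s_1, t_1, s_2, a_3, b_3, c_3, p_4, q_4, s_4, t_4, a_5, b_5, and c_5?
p_1 = 197
q_1 = 172
s_1 = 284
t_1 = 322
s_2 = 86
a_3 = 230
b_3 = 84
c_3 = 54
p_4 = 8
q_4 = 173
s_4 = 85
t_4 = 306
a_5 = 213
b_5 = 138
c_5 = 35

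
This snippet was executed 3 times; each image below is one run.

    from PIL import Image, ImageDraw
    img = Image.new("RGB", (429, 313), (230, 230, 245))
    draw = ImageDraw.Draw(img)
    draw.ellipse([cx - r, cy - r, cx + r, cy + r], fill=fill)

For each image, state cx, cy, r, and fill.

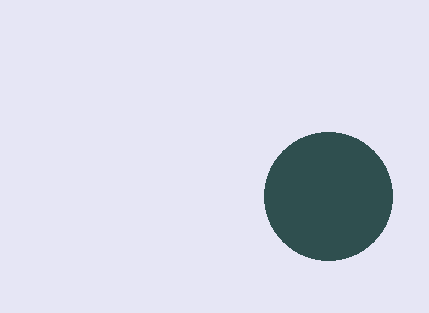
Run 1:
cx = 328; cy = 196; r = 64; fill = 'darkslategray'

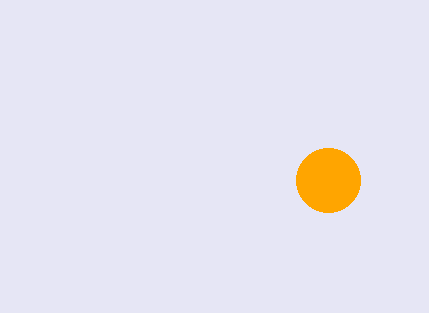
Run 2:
cx = 328, cy = 180, r = 32, fill = 'orange'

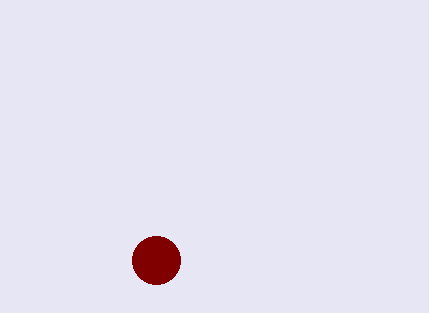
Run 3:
cx = 156; cy = 260; r = 24; fill = 'maroon'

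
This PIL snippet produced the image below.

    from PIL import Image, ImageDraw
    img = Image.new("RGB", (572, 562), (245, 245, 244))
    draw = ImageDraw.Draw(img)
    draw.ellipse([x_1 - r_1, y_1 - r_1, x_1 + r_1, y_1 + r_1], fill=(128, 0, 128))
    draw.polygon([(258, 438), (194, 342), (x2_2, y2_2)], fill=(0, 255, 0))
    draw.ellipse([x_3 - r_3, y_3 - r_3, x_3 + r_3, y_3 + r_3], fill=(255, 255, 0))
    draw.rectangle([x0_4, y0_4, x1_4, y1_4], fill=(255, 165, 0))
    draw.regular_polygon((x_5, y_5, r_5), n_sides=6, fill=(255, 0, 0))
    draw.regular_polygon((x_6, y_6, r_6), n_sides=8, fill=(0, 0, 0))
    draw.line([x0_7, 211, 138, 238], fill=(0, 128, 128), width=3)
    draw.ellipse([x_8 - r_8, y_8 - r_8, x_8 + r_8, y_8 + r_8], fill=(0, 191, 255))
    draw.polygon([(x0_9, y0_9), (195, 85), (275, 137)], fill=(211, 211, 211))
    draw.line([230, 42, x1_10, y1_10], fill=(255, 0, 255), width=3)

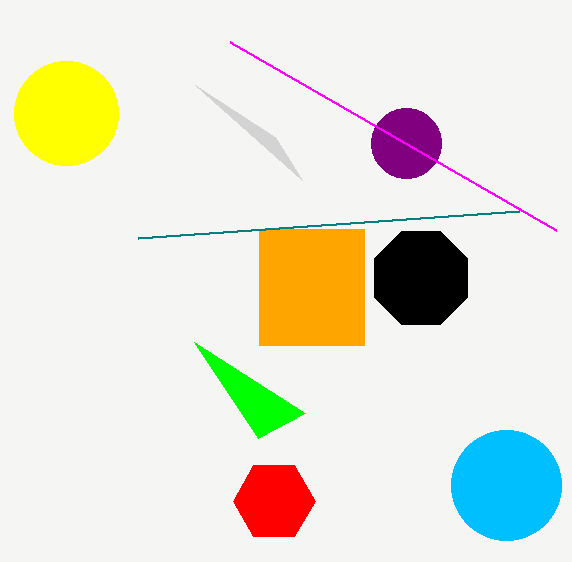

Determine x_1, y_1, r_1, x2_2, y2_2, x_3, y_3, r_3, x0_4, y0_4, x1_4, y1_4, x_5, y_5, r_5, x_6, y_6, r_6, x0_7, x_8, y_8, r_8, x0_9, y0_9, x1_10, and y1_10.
x_1 = 406; y_1 = 143; r_1 = 35; x2_2 = 305; y2_2 = 413; x_3 = 66; y_3 = 113; r_3 = 52; x0_4 = 259; y0_4 = 229; x1_4 = 364; y1_4 = 345; x_5 = 274; y_5 = 501; r_5 = 41; x_6 = 421; y_6 = 278; r_6 = 50; x0_7 = 519; x_8 = 506; y_8 = 485; r_8 = 55; x0_9 = 302; y0_9 = 180; x1_10 = 556; y1_10 = 230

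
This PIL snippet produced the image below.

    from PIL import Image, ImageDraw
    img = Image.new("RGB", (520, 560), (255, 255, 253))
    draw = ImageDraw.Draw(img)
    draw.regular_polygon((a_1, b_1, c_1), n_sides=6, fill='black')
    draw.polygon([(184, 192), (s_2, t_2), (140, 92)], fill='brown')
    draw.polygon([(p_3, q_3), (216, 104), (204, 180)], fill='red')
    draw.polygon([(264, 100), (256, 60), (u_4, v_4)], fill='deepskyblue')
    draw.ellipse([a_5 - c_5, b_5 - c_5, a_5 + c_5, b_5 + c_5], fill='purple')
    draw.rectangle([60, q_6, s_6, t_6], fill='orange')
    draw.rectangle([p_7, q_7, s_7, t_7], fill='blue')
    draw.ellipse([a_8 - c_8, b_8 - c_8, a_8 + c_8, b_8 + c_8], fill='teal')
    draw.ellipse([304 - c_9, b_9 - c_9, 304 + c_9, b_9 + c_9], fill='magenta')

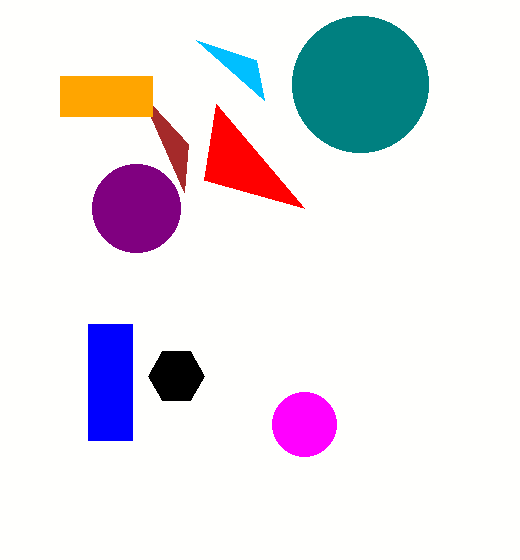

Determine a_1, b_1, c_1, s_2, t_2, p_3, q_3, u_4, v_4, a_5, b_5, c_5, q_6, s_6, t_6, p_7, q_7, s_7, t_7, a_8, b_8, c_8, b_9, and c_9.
a_1 = 176, b_1 = 376, c_1 = 28, s_2 = 188, t_2 = 144, p_3 = 304, q_3 = 208, u_4 = 196, v_4 = 40, a_5 = 136, b_5 = 208, c_5 = 44, q_6 = 76, s_6 = 152, t_6 = 116, p_7 = 88, q_7 = 324, s_7 = 132, t_7 = 440, a_8 = 360, b_8 = 84, c_8 = 68, b_9 = 424, c_9 = 32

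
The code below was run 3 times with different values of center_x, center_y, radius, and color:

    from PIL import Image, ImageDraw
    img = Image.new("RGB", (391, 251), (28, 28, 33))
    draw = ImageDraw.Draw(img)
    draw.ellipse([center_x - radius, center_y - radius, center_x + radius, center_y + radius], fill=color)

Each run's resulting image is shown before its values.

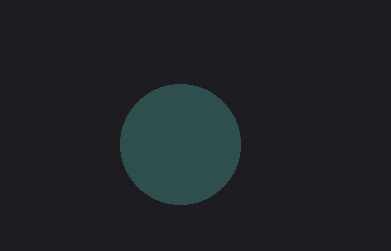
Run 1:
center_x = 180, center_y = 144, radius = 60, color = 'darkslategray'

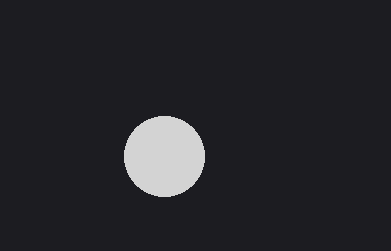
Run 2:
center_x = 164, center_y = 156, radius = 40, color = 'lightgray'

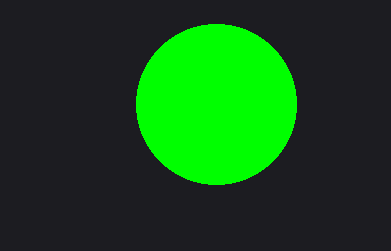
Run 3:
center_x = 216
center_y = 104
radius = 80
color = 'lime'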